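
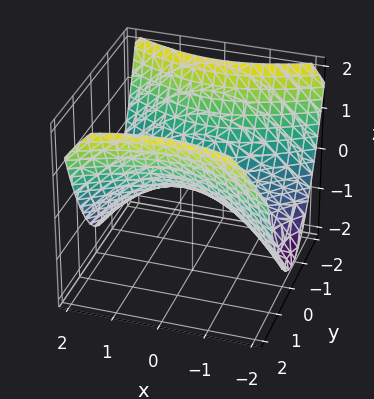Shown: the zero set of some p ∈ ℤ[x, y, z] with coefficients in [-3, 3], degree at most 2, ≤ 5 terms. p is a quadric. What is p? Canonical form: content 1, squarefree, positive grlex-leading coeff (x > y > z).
First, degree: a saddle surface; a quadric, so deg p = 2.
Then, symmetries: it's symmetric under y → −y, forcing even powers of y; the x ↦ −x reflection is a symmetry, so x appears only in even powers.
Next, reading off the gridlines: it meets the z-axis at z = 0 (among the integer gridlines); one x-axis crossing is at x = 0; one y-axis crossing is at y = 0.
Finally, the integer polynomial consistent with all of this is the stated p.

x^2 - 2*y^2 + 3*z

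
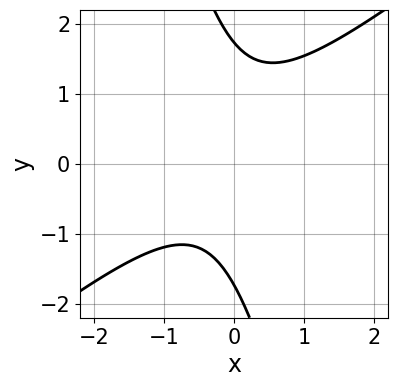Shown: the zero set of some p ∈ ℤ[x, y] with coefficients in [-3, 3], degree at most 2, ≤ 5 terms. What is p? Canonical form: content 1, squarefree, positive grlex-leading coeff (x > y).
First, deg p = 2.
Then, observable constraints: the curve avoids every integer x-axis point in the box.
Finally, solving for integer coefficients yields p as stated.

3*x^2 - 3*x*y - y^2 + x + 3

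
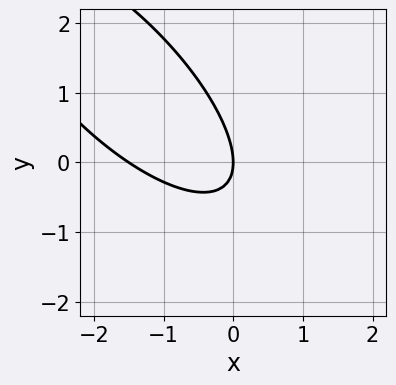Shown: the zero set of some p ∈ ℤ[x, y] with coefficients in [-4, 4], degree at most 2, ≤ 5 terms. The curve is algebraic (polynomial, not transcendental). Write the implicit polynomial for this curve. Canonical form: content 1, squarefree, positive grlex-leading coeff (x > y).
2*x^2 + 3*x*y + 2*y^2 + 3*x

(a) Degree: no degree-1 curve has this shape, so deg p = 2.
(b) Observable constraints: one x-axis crossing is at x = 0; one y-axis crossing is at y = 0.
(c) Matching integer coefficients to the picture gives p.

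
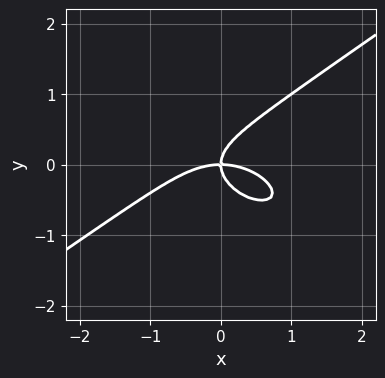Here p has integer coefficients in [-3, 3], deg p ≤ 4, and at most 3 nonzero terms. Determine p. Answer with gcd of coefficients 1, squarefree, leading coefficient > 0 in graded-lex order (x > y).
x^3 - 3*y^3 + 2*x*y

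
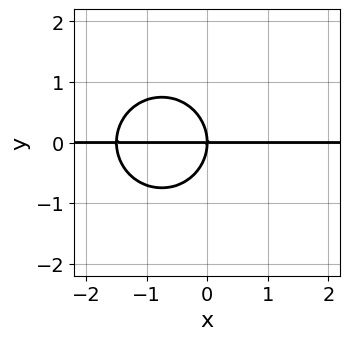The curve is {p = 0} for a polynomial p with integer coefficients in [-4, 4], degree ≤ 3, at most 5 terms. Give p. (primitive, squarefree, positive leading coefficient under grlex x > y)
2*x^2*y + 2*y^3 + 3*x*y

(a) The degree is 3 — the shape is more complex than any degree-2 curve.
(b) From the visible intercepts: the visible x-axis segment lies entirely on the curve; one y-axis crossing is at y = 0.
(c) Fitting integer coefficients to these (and the overall shape) gives p.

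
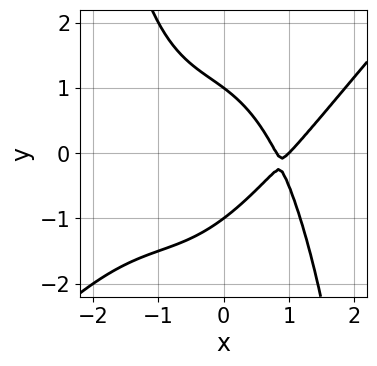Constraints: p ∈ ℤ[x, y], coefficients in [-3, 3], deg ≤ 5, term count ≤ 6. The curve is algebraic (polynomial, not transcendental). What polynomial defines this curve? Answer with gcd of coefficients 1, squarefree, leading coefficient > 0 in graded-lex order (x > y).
x^4 - x^3*y - 2*y^2 - 3*x + 2

(a) The degree is 4 — the shape is more complex than any degree-3 curve.
(b) Against the integer gridlines: among the integer gridlines, it crosses the y-axis at y ∈ {-1, 1}; it meets the x-axis at x = 1 (among the integer gridlines).
(c) Matching integer coefficients to the picture gives p.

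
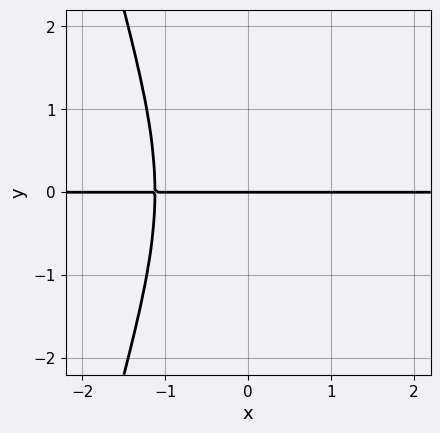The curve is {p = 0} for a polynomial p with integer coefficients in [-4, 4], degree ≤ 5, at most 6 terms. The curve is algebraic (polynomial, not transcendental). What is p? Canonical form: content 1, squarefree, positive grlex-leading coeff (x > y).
3*x^3*y + x^2*y + y^3 + 3*y

Degree: no degree-3 curve has this shape, so deg p = 4.
Reading off the gridlines: the visible x-axis segment lies entirely on the curve; it crosses the y-axis at the gridline y = 0.
Together with the visible shape, these determine p as stated.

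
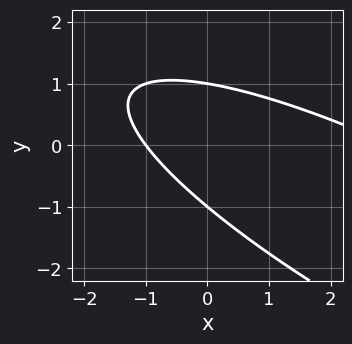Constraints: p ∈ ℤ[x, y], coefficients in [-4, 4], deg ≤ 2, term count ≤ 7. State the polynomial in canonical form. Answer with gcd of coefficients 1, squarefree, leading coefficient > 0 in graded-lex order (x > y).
1. deg p = 2. No degree-1 curve has this shape.
2. Observable constraints: the y-axis gridline crossings are at y ∈ {-1, 1}; one x-axis crossing is at x = -1.
3. Solving for integer coefficients yields p as stated.

x^2 + 3*x*y + 3*y^2 - 2*x - 3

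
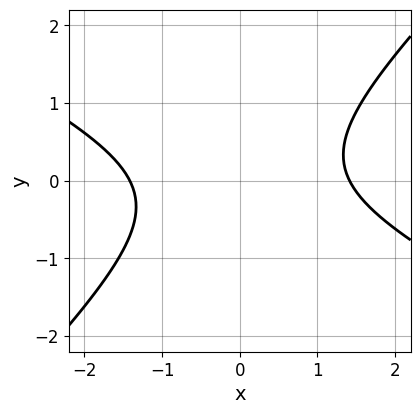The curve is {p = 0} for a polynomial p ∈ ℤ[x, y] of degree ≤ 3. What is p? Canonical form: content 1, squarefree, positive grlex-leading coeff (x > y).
(a) Degree: the shape is more complex than any degree-1 curve, so deg p = 2.
(b) Against the integer gridlines: the curve avoids every integer y-axis point in the box.
(c) Together with the visible shape, these determine p as stated.

x^2 + x*y - 2*y^2 - 2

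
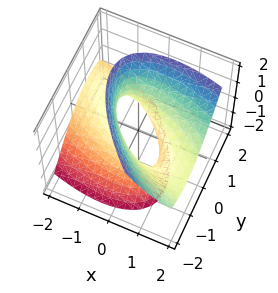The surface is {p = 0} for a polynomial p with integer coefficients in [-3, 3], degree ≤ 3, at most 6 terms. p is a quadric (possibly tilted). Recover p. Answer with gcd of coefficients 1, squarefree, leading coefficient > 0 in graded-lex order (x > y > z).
Degree: no degree-1 surface has this shape, so deg p = 2.
Checking where it meets the axes: the surface avoids every integer z-axis point in the box; the x-axis gridline crossings are at x ∈ {-1, 1}.
The integer polynomial consistent with all of this is the stated p.

x^2 + 2*x*y - 2*x*z + 2*y^2 - z^2 - 1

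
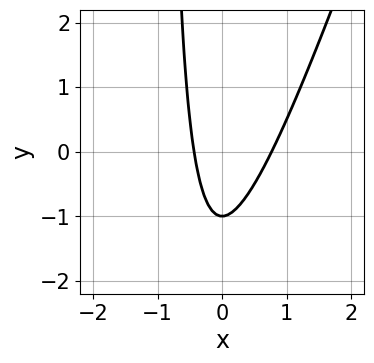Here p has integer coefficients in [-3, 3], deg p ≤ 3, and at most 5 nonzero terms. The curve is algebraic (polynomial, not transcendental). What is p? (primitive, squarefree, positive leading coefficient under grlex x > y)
3*x^2 - x*y - x - y - 1

1. The degree is 2 — no degree-1 curve has this shape.
2. From the visible intercepts: it crosses the y-axis at the gridline y = -1.
3. These observations pin down the coefficients.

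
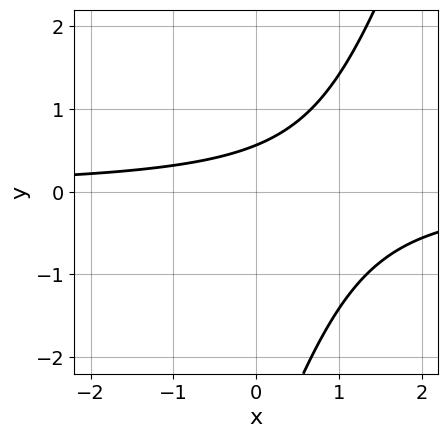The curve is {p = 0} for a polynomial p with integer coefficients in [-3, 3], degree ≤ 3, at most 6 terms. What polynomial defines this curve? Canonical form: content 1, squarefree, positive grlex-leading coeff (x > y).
3*x*y - y^2 - 3*y + 2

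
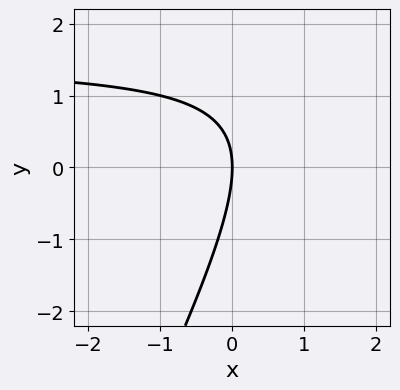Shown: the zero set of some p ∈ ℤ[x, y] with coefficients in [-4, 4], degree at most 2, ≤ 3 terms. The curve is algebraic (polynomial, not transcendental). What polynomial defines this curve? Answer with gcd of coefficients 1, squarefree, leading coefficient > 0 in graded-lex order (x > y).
2*x*y - y^2 - 3*x

1. deg p = 2. A generic line meets the curve in up to 2 points.
2. Observable constraints: it meets the y-axis at y = 0 (among the integer gridlines); it meets the x-axis at x = 0 (among the integer gridlines).
3. These observations pin down the coefficients.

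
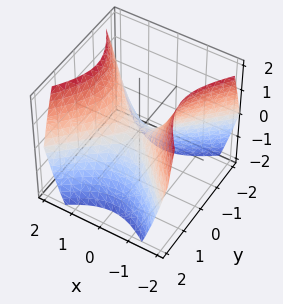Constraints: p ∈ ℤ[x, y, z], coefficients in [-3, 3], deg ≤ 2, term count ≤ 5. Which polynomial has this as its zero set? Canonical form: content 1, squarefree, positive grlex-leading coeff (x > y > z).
(a) deg p = 2. A saddle surface; a quadric.
(b) Symmetries: mirror symmetry y ↦ −y ⇒ only even powers of y; it's symmetric under x → −x, forcing even powers of x.
(c) From the visible intercepts: it crosses the z-axis at the gridline z = 0; it crosses the x-axis at the gridline x = 0; it crosses the y-axis at the gridline y = 0.
(d) The integer polynomial consistent with all of this is the stated p.

x^2 - y^2 - z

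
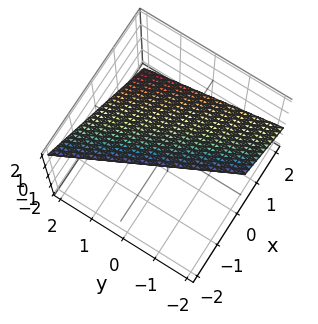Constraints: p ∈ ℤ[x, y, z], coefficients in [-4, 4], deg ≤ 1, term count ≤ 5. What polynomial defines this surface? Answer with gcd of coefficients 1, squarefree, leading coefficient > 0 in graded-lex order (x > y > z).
The degree is 1 — the surface is flat (a plane).
From the visible intercepts: one x-axis crossing is at x = 1; it crosses the z-axis at the gridline z = 1; one y-axis crossing is at y = 2.
Assembling these constraints gives the stated polynomial.

2*x + y + 2*z - 2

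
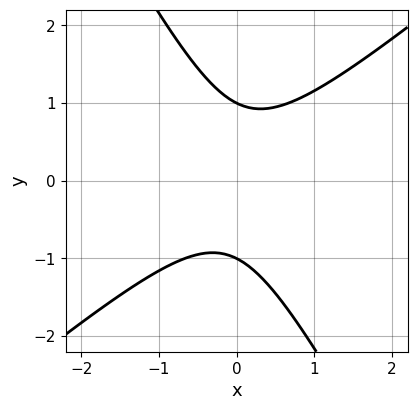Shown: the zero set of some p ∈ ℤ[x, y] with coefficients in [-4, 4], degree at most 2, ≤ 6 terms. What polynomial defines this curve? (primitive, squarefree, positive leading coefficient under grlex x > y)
3*x^2 - 2*x*y - 2*y^2 + 2

(a) deg p = 2. The shape is more complex than any degree-1 curve.
(b) From the visible intercepts: it misses every integer gridline on the x-axis; the y-axis gridline crossings are at y ∈ {-1, 1}.
(c) Matching integer coefficients to the picture gives p.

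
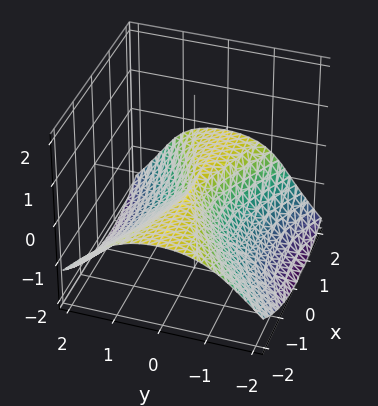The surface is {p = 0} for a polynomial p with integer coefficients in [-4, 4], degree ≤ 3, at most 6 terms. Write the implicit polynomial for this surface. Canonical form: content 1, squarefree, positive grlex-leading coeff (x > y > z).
1. The degree is 3 — the shape is more complex than any degree-2 surface.
2. Reading off the gridlines: it meets the z-axis at z = 0 (among the integer gridlines); one y-axis crossing is at y = 0.
3. Fitting integer coefficients to these (and the overall shape) gives p.

2*x^2*z + x*z^2 - 2*y^2*z + 3*z^3 + 2*y^2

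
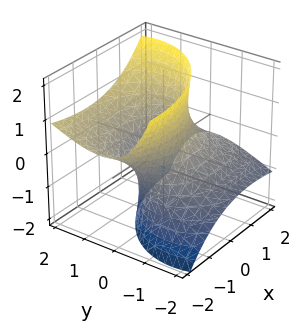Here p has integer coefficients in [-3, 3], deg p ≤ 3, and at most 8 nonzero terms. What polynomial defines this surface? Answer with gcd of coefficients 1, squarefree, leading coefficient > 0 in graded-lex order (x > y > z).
x^2 + 2*x*z + 2*y^2 - 3*y*z - z^2 - 2

1. Degree: the shape is more complex than any degree-1 surface, so deg p = 2.
2. Reading off the gridlines: no z-intercept at any integer in the box; among the integer gridlines, it crosses the y-axis at y ∈ {-1, 1}.
3. Solving for integer coefficients yields p as stated.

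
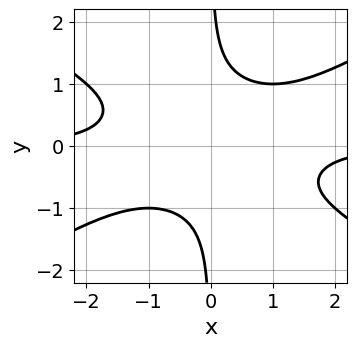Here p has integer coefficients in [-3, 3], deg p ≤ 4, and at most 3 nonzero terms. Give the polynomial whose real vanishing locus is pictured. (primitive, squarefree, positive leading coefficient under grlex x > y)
x^3*y - 3*x*y^3 + 2

First, deg p = 4.
Then, checking where it meets the axes: it misses every integer gridline on the y-axis; the curve avoids every integer x-axis point in the box.
Finally, fitting integer coefficients to these (and the overall shape) gives p.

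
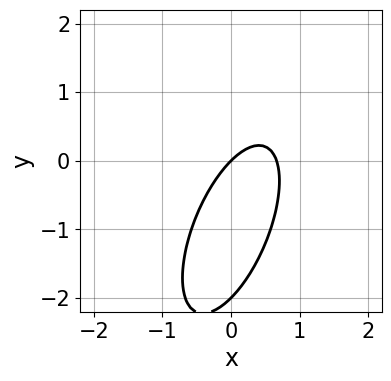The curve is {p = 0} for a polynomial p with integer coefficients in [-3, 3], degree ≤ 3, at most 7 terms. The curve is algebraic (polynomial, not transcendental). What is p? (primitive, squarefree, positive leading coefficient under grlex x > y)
3*x^2 - 2*x*y + y^2 - 2*x + 2*y

1. Degree: a generic line meets the curve in up to 2 points, so deg p = 2.
2. From the visible intercepts: it crosses the x-axis at the gridline x = 0; the y-axis gridline crossings are at y ∈ {-2, 0}.
3. Together with the visible shape, these determine p as stated.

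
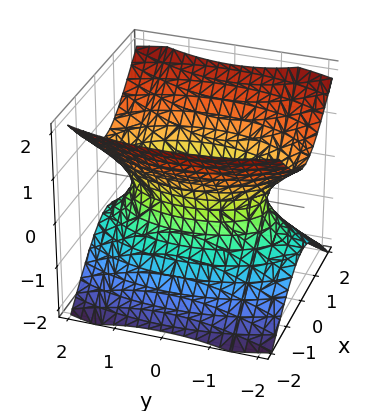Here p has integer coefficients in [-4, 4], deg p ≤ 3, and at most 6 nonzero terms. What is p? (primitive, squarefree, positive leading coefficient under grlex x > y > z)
(a) Degree: an hourglass — one-sheet hyperboloid; a quadric, so deg p = 2.
(b) Symmetries: mirror symmetry x ↦ −x ⇒ only even powers of x; the z ↦ −z reflection is a symmetry, so z appears only in even powers; the y ↦ −y reflection is a symmetry, so y appears only in even powers.
(c) Against the integer gridlines: the surface avoids every integer z-axis point in the box.
(d) Assembling these constraints gives the stated polynomial.

3*x^2 + y^2 - 3*z^2 - 2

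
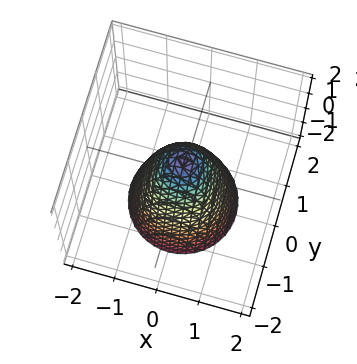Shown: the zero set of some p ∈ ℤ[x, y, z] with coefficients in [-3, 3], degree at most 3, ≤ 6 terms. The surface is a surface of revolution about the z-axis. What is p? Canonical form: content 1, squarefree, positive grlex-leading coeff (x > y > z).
2*x^2 + 2*y^2 + z - 1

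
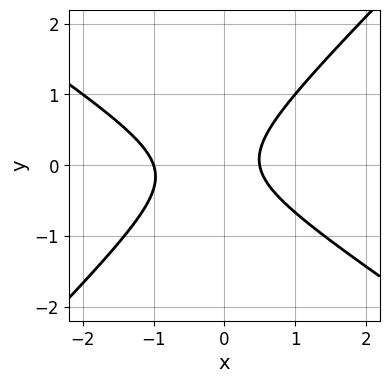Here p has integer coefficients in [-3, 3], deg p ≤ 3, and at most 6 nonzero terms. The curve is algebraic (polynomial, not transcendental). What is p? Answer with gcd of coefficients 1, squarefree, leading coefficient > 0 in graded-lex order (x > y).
2*x^2 + x*y - 3*y^2 + x - 1

(a) deg p = 2. No degree-1 curve has this shape.
(b) Checking where it meets the axes: it meets the x-axis at x = -1 (among the integer gridlines); it misses every integer gridline on the y-axis.
(c) Matching integer coefficients to the picture gives p.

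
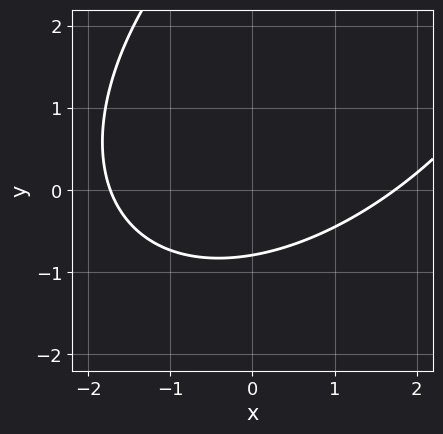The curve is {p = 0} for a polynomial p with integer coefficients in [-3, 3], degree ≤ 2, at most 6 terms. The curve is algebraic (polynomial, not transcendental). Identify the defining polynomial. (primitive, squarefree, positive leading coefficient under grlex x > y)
1. Degree: no degree-1 curve has this shape, so deg p = 2.
2. The integer polynomial consistent with all of this is the stated p.

x^2 - x*y + y^2 - 3*y - 3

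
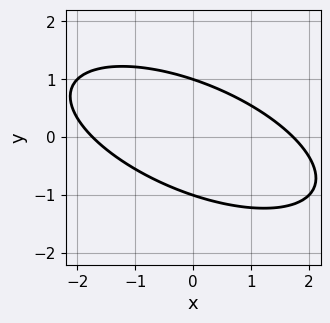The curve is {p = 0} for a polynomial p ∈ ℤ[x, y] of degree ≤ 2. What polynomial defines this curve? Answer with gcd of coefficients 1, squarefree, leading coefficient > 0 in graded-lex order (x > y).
(a) deg p = 2.
(b) Checking where it meets the axes: among the integer gridlines, it crosses the y-axis at y ∈ {-1, 1}.
(c) Together with the visible shape, these determine p as stated.

x^2 + 2*x*y + 3*y^2 - 3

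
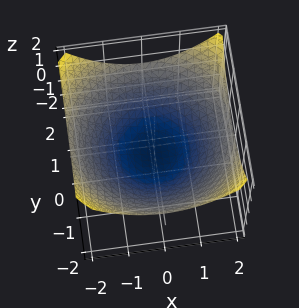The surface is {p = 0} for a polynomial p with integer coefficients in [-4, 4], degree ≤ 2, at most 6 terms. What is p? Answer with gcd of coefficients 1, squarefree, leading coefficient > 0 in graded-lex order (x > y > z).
x^2 + y^2 - 3*z - 2

1. Degree: the shape is more complex than any degree-1 surface, so deg p = 2.
2. Symmetries: rotational symmetry about the z-axis ⇒ p depends on x, y only through x² + y².
3. Observable constraints: a circular section at z = 0 has radius between 1 and 2.
4. Assembling these constraints gives the stated polynomial.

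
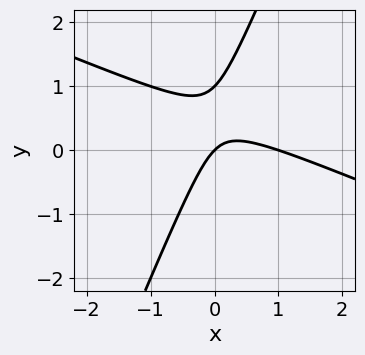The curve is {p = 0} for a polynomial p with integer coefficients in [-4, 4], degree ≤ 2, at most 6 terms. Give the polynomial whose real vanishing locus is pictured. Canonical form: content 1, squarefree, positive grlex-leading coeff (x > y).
The degree is 2 — no degree-1 curve has this shape.
From the visible intercepts: among the integer gridlines, it crosses the x-axis at x ∈ {0, 1}; among the integer gridlines, it crosses the y-axis at y ∈ {0, 1}.
The integer polynomial consistent with all of this is the stated p.

x^2 + 2*x*y - y^2 - x + y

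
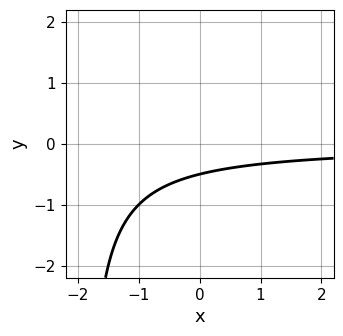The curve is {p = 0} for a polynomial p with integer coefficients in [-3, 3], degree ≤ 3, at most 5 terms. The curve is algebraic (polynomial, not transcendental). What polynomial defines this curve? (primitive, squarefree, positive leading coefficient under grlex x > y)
(a) deg p = 2. A generic line meets the curve in up to 2 points.
(b) Observable constraints: no x-intercept at any integer in the box.
(c) Together with the visible shape, these determine p as stated.

x*y + 2*y + 1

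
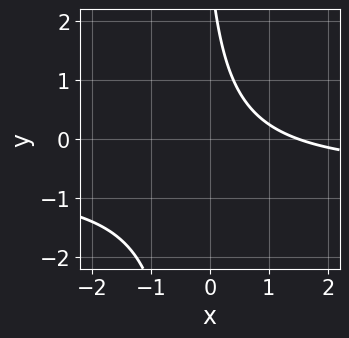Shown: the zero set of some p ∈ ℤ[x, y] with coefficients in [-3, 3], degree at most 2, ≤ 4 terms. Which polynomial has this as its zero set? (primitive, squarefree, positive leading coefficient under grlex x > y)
3*x*y + 2*x + y - 3

First, deg p = 2.
Next, from the visible intercepts: it misses every integer gridline on the y-axis.
Finally, together with the visible shape, these determine p as stated.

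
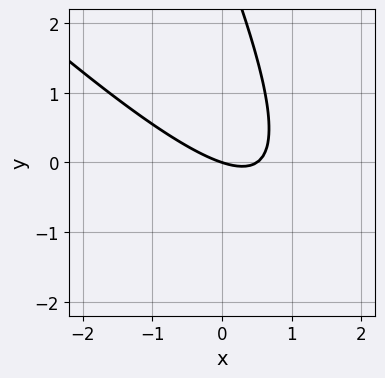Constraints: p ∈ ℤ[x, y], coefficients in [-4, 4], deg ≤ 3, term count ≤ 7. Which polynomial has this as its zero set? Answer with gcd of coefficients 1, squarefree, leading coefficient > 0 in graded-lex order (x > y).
(a) The degree is 2 — no degree-1 curve has this shape.
(b) Reading off the gridlines: it meets the y-axis at y = 0 (among the integer gridlines); one x-axis crossing is at x = 0.
(c) Solving for integer coefficients yields p as stated.

2*x^2 + 3*x*y + y^2 - x - 3*y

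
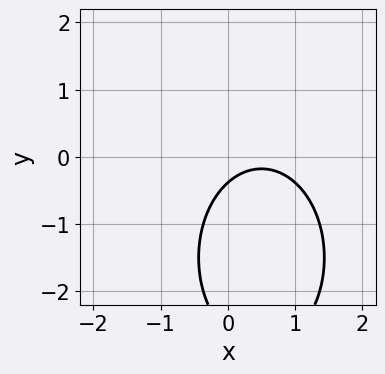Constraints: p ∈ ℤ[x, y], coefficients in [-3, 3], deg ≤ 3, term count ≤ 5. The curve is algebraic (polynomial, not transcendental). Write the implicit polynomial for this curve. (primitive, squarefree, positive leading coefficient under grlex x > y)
First, degree: a generic line meets the curve in up to 2 points, so deg p = 2.
Then, from the axis intercepts and sections: it misses every integer gridline on the x-axis.
Finally, assembling these constraints gives the stated polynomial.

2*x^2 + y^2 - 2*x + 3*y + 1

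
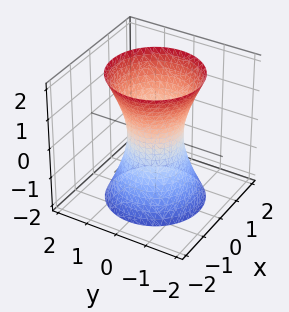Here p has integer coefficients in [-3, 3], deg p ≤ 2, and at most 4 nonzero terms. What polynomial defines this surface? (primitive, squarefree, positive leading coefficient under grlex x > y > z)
1. deg p = 2. One connected sheet with a waist; a quadric.
2. Symmetries: the z ↦ −z reflection is a symmetry, so z appears only in even powers; the z-axis is an axis of rotation, so x and y enter only as x² + y².
3. Observable constraints: no z-intercept at any integer in the box; a circular section at z = 0 has radius between 0 and 1.
4. The integer polynomial consistent with all of this is the stated p.

3*x^2 + 3*y^2 - z^2 - 2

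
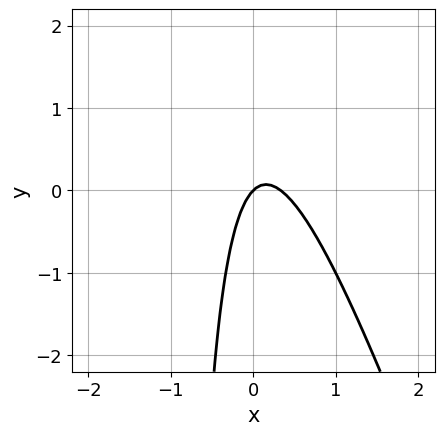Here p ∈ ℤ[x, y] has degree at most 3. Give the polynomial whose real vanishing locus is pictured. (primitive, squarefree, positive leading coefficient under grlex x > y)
3*x^2 + x*y - x + y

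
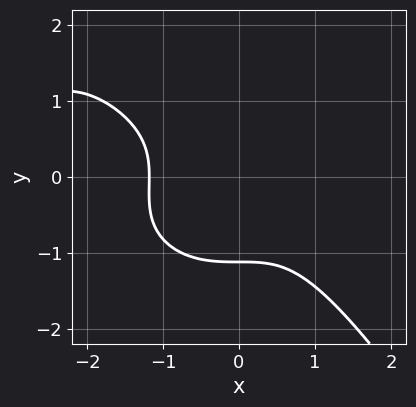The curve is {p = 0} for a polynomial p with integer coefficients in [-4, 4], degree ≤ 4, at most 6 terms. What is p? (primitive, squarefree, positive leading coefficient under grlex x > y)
1. Degree: the shape is more complex than any degree-3 curve, so deg p = 4.
2. The integer polynomial consistent with all of this is the stated p.

x^4 + 3*x^3 + 3*y^3 + y^2 + 3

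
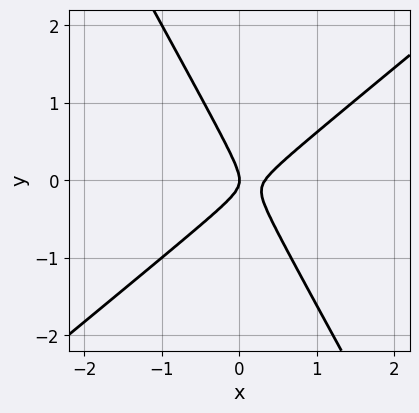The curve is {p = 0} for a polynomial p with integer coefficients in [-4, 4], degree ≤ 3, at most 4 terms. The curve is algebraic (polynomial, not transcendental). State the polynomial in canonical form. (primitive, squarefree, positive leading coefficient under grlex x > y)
The degree is 2 — the shape is more complex than any degree-1 curve.
Against the integer gridlines: one x-axis crossing is at x = 0; it meets the y-axis at y = 0 (among the integer gridlines).
The integer polynomial consistent with all of this is the stated p.

3*x^2 - 2*x*y - 2*y^2 - x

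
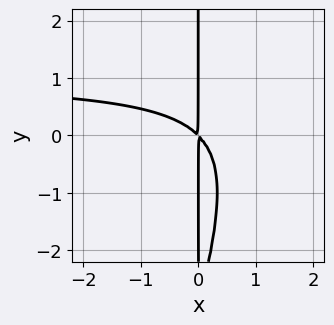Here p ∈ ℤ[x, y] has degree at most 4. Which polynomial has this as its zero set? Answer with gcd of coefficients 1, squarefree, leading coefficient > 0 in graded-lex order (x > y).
First, degree: a generic line meets the curve in up to 3 points, so deg p = 3.
Next, observable constraints: every point of the y-axis in the box is on the curve.
Finally, together with the visible shape, these determine p as stated.

3*x^2*y - x*y^2 - 3*x^2 - 3*x*y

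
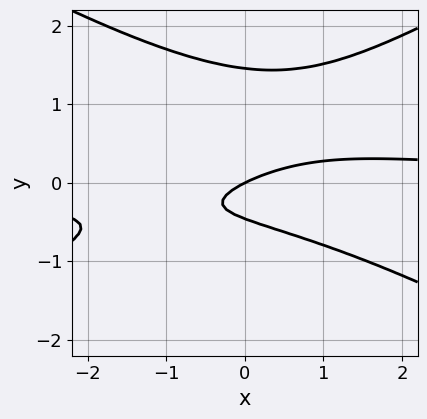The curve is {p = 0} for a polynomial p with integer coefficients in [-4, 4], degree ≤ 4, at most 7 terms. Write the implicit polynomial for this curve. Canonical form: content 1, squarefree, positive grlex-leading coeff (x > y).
x^2*y - 3*y^3 + 3*y^2 - x + 2*y

First, the degree is 3 — a generic line meets the curve in up to 3 points.
Next, checking where it meets the axes: it crosses the x-axis at the gridline x = 0; one y-axis crossing is at y = 0.
Finally, fitting integer coefficients to these (and the overall shape) gives p.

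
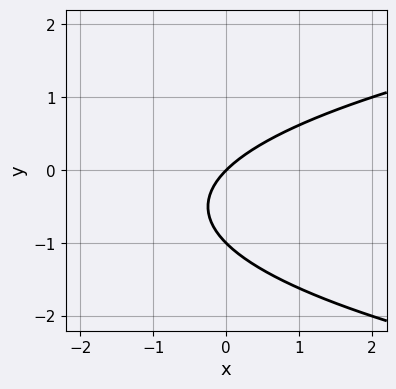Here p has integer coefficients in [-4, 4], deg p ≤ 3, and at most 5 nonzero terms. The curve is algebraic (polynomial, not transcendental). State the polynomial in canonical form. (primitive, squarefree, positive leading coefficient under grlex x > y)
y^2 - x + y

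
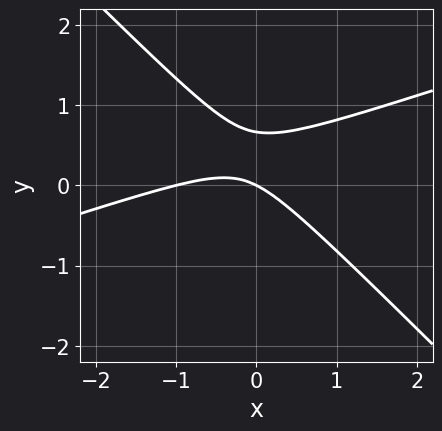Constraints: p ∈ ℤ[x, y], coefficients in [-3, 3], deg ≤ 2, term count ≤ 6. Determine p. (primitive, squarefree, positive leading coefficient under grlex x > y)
1. deg p = 2. The shape is more complex than any degree-1 curve.
2. From the axis intercepts and sections: among the integer gridlines, it crosses the x-axis at x ∈ {-1, 0}; it meets the y-axis at y = 0 (among the integer gridlines).
3. Together with the visible shape, these determine p as stated.

x^2 - 2*x*y - 3*y^2 + x + 2*y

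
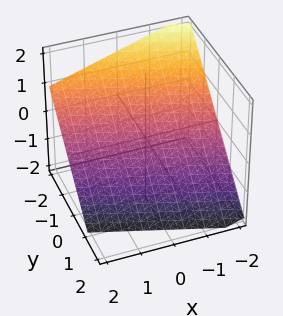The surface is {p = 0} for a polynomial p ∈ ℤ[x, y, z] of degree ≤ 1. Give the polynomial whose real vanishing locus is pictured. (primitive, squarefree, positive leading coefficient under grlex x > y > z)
1. deg p = 1. Every cross-section is a straight line — this is a plane.
2. Checking where it meets the axes: it crosses the x-axis at the gridline x = -2.
3. The integer polynomial consistent with all of this is the stated p.

x + 3*y + 3*z + 2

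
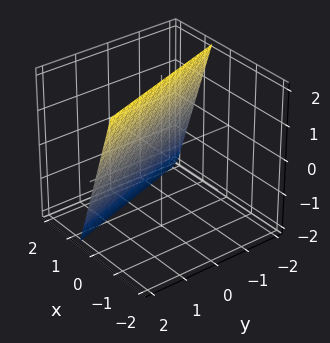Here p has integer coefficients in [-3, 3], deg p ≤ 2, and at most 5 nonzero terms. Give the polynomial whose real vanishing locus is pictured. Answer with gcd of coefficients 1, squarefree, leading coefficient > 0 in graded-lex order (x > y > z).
3*x + y + z - 2

1. Degree: every cross-section is a straight line — this is a plane, so deg p = 1.
2. From the visible intercepts: it crosses the z-axis at the gridline z = 2; one y-axis crossing is at y = 2.
3. Together with the visible shape, these determine p as stated.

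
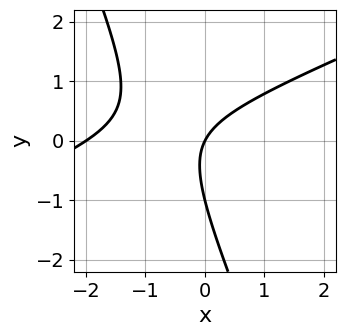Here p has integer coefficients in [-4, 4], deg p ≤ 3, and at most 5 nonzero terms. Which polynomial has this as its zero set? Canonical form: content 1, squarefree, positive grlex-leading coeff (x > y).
(a) Degree: a generic line meets the curve in up to 2 points, so deg p = 2.
(b) Observable constraints: the y-axis gridline crossings are at y ∈ {-1, 0}; the x-axis gridline crossings are at x ∈ {-2, 0}.
(c) Assembling these constraints gives the stated polynomial.

x^2 - 2*x*y - y^2 + 2*x - y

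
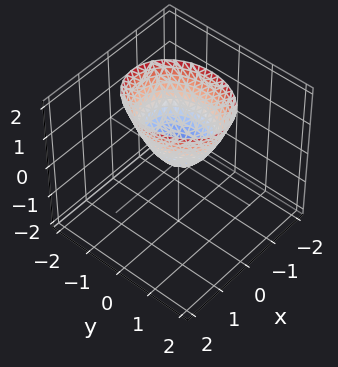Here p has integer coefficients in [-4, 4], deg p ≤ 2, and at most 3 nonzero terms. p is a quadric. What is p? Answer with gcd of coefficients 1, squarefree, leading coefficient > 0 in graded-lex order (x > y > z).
1. deg p = 2.
2. Symmetries: mirror symmetry x ↦ −x ⇒ only even powers of x; it's symmetric under y → −y, forcing even powers of y.
3. Reading off the gridlines: one x-axis crossing is at x = 0; one z-axis crossing is at z = 0; it crosses the y-axis at the gridline y = 0.
4. Solving for integer coefficients yields p as stated.

3*x^2 + 2*y^2 - 2*z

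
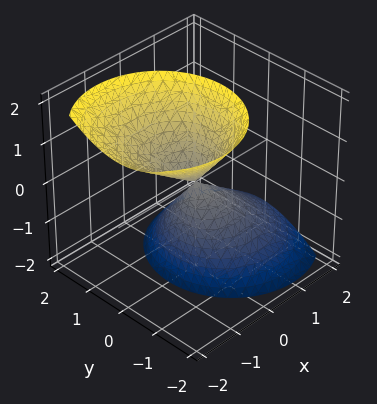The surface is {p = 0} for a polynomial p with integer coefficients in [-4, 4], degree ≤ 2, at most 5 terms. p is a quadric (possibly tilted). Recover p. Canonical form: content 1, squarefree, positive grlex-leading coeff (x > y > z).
2*x^2 + 2*x*z + 2*y^2 - z^2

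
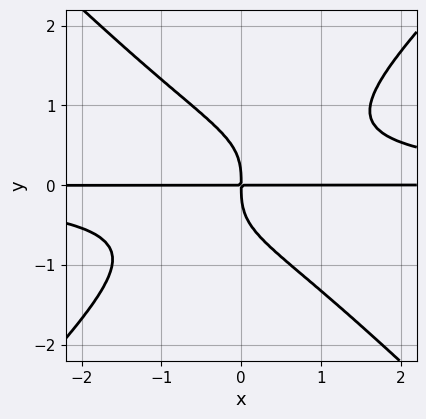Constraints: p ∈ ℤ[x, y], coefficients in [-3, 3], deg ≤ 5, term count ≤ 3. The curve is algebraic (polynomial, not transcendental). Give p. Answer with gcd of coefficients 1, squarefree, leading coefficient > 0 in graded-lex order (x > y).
x^2*y^2 - y^4 - x*y

Degree: no degree-3 curve has this shape, so deg p = 4.
From the axis intercepts and sections: the visible x-axis segment lies entirely on the curve.
Fitting integer coefficients to these (and the overall shape) gives p.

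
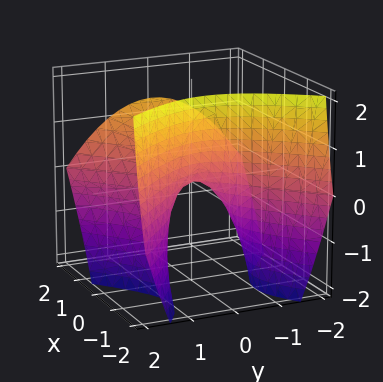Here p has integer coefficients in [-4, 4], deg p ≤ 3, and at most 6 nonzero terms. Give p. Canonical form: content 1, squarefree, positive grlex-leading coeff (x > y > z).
x^2 - x*z - y^2 - z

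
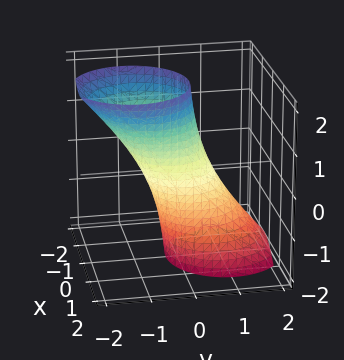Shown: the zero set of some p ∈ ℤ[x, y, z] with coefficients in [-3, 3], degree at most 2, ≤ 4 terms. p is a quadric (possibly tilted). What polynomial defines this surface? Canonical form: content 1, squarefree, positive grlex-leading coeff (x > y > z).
3*x^2 + 3*y^2 + 3*y*z - 2

1. deg p = 2. A generic line meets the surface in up to 2 points.
2. From the visible intercepts: it misses every integer gridline on the z-axis.
3. Solving for integer coefficients yields p as stated.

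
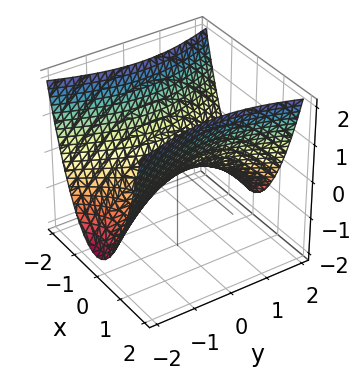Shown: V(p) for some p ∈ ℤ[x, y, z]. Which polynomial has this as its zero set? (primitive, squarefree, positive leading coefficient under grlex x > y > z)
deg p = 2. A hyperbolic paraboloid; a quadric.
Symmetries: mirror symmetry y ↦ −y ⇒ only even powers of y; the x ↦ −x reflection is a symmetry, so x appears only in even powers.
Reading off the gridlines: it meets the y-axis at y = 0 (among the integer gridlines); it crosses the z-axis at the gridline z = 0; it meets the x-axis at x = 0 (among the integer gridlines).
Together with the visible shape, these determine p as stated.

3*x^2 - y^2 - 3*z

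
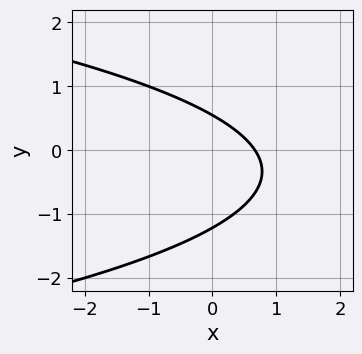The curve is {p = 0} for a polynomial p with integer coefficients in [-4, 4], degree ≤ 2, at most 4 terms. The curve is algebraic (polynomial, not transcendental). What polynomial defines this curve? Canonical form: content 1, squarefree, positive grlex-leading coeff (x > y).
3*y^2 + 3*x + 2*y - 2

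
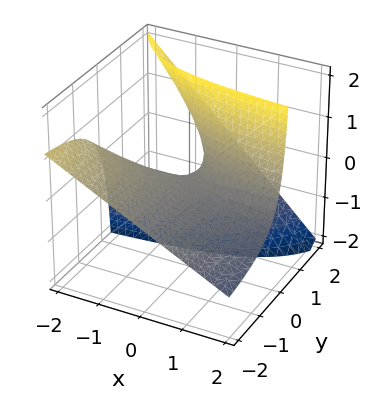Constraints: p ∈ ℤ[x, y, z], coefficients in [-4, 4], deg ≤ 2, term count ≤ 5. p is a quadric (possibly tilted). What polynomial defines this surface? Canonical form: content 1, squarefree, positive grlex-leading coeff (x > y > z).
1. Degree: the shape is more complex than any degree-1 surface, so deg p = 2.
2. Observable constraints: the visible x-axis segment lies entirely on the surface; one z-axis crossing is at z = 0.
3. Putting this together gives p.

2*x*y + 3*y*z - 2*z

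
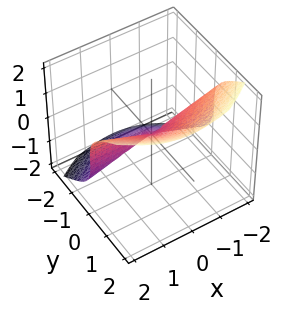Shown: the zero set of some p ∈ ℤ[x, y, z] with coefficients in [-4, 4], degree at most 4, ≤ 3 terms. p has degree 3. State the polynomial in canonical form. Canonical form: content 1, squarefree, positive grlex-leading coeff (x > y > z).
3*x^2*y + 2*y^3 - 3*z^3

1. deg p = 3.
2. Reading off the gridlines: every point of the x-axis in the box is on the surface; it meets the z-axis at z = 0 (among the integer gridlines); it meets the y-axis at y = 0 (among the integer gridlines).
3. These observations pin down the coefficients.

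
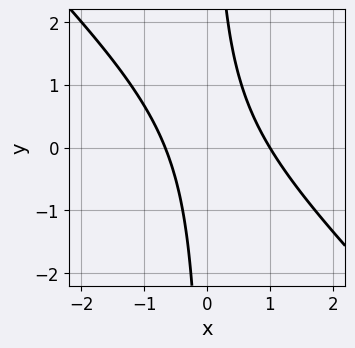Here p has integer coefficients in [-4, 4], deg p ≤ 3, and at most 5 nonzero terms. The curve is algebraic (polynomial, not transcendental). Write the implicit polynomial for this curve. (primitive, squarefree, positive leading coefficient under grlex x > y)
3*x^2 + 3*x*y - x - 2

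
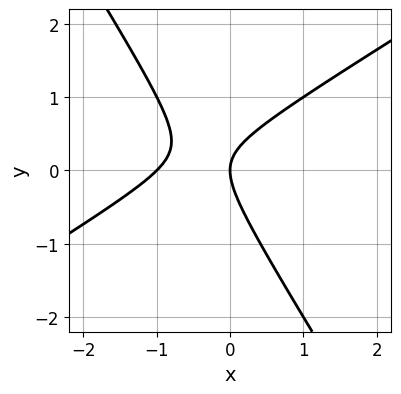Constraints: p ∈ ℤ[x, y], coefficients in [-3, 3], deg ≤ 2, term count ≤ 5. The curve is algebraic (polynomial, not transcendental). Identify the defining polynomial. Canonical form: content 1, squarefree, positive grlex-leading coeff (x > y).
First, the degree is 2 — the shape is more complex than any degree-1 curve.
Then, checking where it meets the axes: it crosses the y-axis at the gridline y = 0; the x-axis gridline crossings are at x ∈ {-1, 0}.
Finally, fitting integer coefficients to these (and the overall shape) gives p.

x^2 - x*y - y^2 + x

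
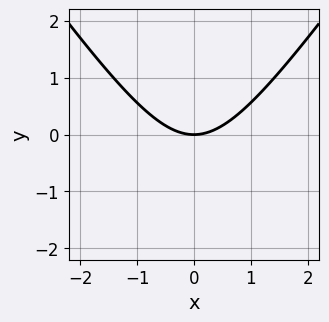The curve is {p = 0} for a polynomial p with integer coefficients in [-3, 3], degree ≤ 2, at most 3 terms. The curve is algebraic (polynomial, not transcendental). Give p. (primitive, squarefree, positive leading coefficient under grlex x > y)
Degree: a generic line meets the curve in up to 2 points, so deg p = 2.
Symmetries: mirror symmetry x ↦ −x ⇒ only even powers of x.
Checking where it meets the axes: it meets the y-axis at y = 0 (among the integer gridlines); it crosses the x-axis at the gridline x = 0.
Matching integer coefficients to the picture gives p.

2*x^2 - y^2 - 3*y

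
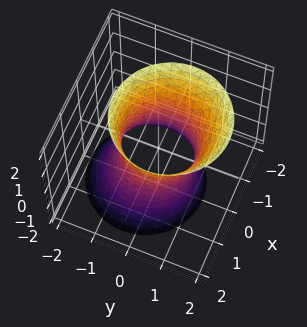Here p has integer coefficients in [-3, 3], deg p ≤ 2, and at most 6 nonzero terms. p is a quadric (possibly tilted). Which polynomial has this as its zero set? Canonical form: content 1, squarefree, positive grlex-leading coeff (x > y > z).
1. The degree is 2 — a generic line meets the surface in up to 2 points.
2. Reading off the gridlines: no z-intercept at any integer in the box; among the integer gridlines, it crosses the x-axis at x ∈ {-1, 1}; among the integer gridlines, it crosses the y-axis at y ∈ {-1, 1}.
3. These observations pin down the coefficients.

3*x^2 + 3*y^2 - y*z - z^2 - 3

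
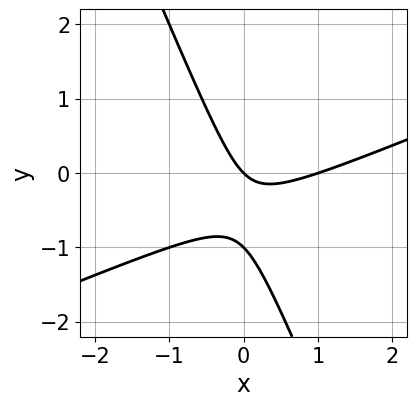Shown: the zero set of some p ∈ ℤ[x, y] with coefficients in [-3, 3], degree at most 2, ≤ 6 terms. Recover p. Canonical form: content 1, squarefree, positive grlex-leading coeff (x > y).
x^2 - 2*x*y - y^2 - x - y

(a) The degree is 2 — the shape is more complex than any degree-1 curve.
(b) Reading off the gridlines: among the integer gridlines, it crosses the y-axis at y ∈ {-1, 0}; the x-axis gridline crossings are at x ∈ {0, 1}.
(c) Together with the visible shape, these determine p as stated.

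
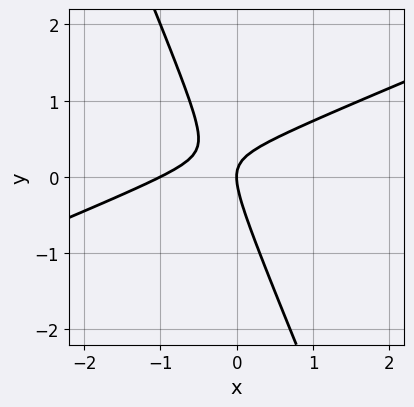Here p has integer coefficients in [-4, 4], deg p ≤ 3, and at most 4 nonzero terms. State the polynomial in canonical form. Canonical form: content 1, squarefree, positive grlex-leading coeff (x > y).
x^2 - 2*x*y - y^2 + x

(a) The degree is 2 — no degree-1 curve has this shape.
(b) Reading off the gridlines: among the integer gridlines, it crosses the x-axis at x ∈ {-1, 0}; one y-axis crossing is at y = 0.
(c) The integer polynomial consistent with all of this is the stated p.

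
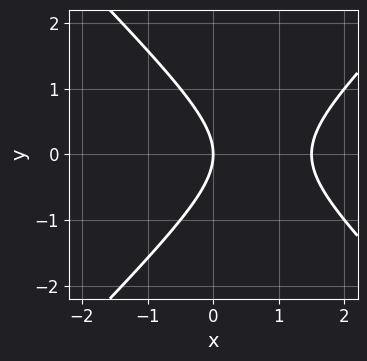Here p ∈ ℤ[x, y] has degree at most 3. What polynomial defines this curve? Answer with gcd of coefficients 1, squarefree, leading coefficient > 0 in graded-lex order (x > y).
First, the degree is 2 — no degree-1 curve has this shape.
Next, symmetries: it's symmetric under y → −y, forcing even powers of y.
Next, against the integer gridlines: one x-axis crossing is at x = 0; it meets the y-axis at y = 0 (among the integer gridlines).
Finally, putting this together gives p.

2*x^2 - 2*y^2 - 3*x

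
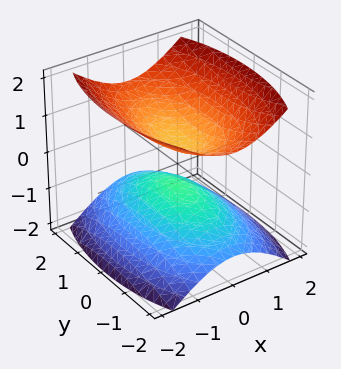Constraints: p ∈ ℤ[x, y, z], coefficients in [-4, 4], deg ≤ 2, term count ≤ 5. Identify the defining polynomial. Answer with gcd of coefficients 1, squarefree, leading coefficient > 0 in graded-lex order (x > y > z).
3*x^2 + y^2 - 3*z^2 + 1

(a) There are 2 components. Treating them together as one polynomial.
(b) Degree: two sheets facing apart; a quadric, so deg p = 2.
(c) Symmetries: it's symmetric under x → −x, forcing even powers of x; mirror symmetry z ↦ −z ⇒ only even powers of z; mirror symmetry y ↦ −y ⇒ only even powers of y.
(d) Observable constraints: it misses every integer gridline on the y-axis; the surface avoids every integer x-axis point in the box.
(e) Matching integer coefficients to the picture gives p.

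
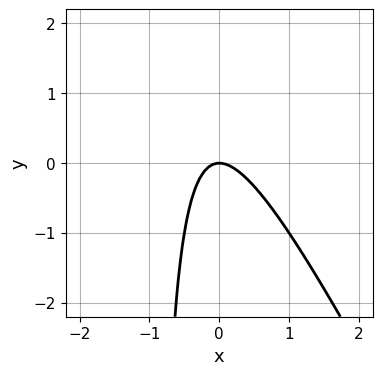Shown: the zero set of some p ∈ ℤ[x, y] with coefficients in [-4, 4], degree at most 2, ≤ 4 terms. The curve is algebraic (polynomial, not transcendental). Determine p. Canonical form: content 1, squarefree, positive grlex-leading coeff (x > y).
(a) deg p = 2. A generic line meets the curve in up to 2 points.
(b) Observable constraints: it meets the x-axis at x = 0 (among the integer gridlines); it meets the y-axis at y = 0 (among the integer gridlines).
(c) Matching integer coefficients to the picture gives p.

2*x^2 + x*y + y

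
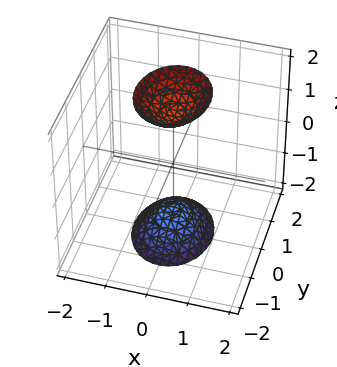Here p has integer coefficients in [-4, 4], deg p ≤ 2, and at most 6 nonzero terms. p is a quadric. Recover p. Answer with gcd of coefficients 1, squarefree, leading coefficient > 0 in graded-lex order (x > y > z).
1. There are 2 components. They look like related sheets of one shape, so recover p as a whole.
2. Degree: two separate bowl-shaped sheets opening away from each other; a quadric, so deg p = 2.
3. Symmetries: the z ↦ −z reflection is a symmetry, so z appears only in even powers; it's symmetric under x → −x, forcing even powers of x; the y ↦ −y reflection is a symmetry, so y appears only in even powers.
4. Reading off the gridlines: no x-intercept at any integer in the box; the surface avoids every integer y-axis point in the box.
5. The integer polynomial consistent with all of this is the stated p.

3*x^2 + 2*y^2 - z^2 + 2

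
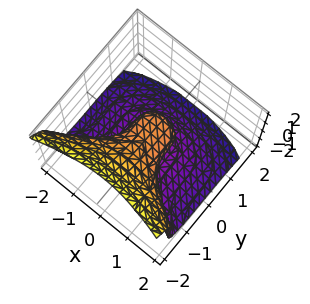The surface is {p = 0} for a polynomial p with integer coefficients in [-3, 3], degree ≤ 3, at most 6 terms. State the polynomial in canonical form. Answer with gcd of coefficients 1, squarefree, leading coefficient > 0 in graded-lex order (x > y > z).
First, the degree is 3 — the shape is more complex than any degree-2 surface.
Then, observable constraints: it meets the x-axis at x = 0 (among the integer gridlines); one y-axis crossing is at y = 0; the z-axis gridline crossings are at z ∈ {-1, 0, 1}.
Finally, solving for integer coefficients yields p as stated.

y^3 + z^3 + x^2 - z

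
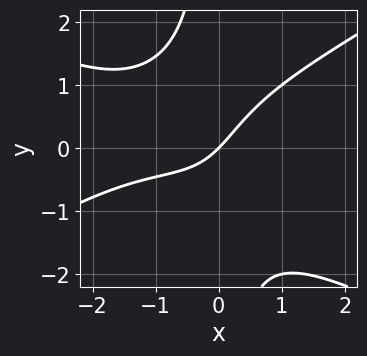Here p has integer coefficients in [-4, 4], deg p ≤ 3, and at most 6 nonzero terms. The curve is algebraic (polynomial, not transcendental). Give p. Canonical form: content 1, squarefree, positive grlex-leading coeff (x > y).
x^3 - 3*x*y^2 + 2*x^2 + 3*x - 3*y

deg p = 3. The shape is more complex than any degree-2 curve.
From the visible intercepts: one x-axis crossing is at x = 0; it meets the y-axis at y = 0 (among the integer gridlines).
Solving for integer coefficients yields p as stated.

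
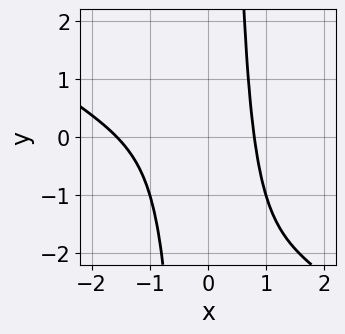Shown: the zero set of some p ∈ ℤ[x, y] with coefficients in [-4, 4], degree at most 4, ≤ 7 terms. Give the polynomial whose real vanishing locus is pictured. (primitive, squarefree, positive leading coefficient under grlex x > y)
First, degree: the shape is more complex than any degree-3 curve, so deg p = 4.
Then, from the visible intercepts: no y-intercept at any integer in the box.
Finally, together with the visible shape, these determine p as stated.

2*x^4 + 3*x^3*y + 3*x^3 + x^2 - 3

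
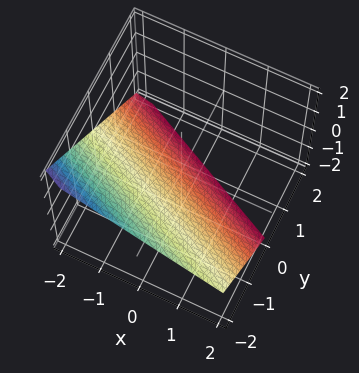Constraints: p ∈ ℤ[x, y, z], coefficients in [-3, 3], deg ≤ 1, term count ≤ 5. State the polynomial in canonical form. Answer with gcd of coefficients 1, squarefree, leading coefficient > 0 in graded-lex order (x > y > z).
(a) The degree is 1 — the surface is flat (a plane).
(b) From the axis intercepts and sections: one x-axis crossing is at x = -2; one y-axis crossing is at y = -1.
(c) Solving for integer coefficients yields p as stated.

x + 2*y + 2*z + 2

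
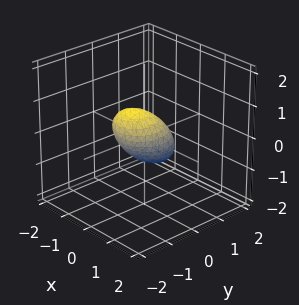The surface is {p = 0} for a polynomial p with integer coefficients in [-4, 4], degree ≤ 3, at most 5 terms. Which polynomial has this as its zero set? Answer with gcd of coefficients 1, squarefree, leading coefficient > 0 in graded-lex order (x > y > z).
1. The degree is 2 — no degree-1 surface has this shape.
2. Putting this together gives p.

3*x^2 + 3*y^2 + 3*y*z + 3*z^2 - 2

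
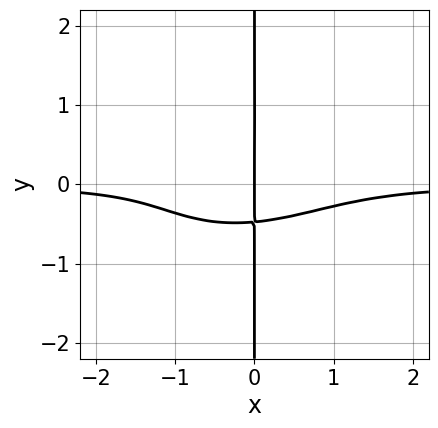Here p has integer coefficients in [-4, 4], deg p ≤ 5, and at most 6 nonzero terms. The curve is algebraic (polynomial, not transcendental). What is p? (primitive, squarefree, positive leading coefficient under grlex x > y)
2*x^3*y - 2*x^2*y^2 + 3*x*y^3 - 3*x*y^2 + x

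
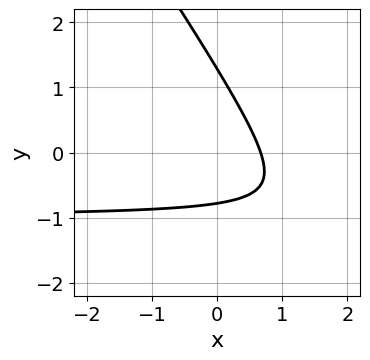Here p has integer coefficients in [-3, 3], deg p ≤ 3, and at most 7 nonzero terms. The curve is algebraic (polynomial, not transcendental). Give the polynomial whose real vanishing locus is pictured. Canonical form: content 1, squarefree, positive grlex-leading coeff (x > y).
3*x*y + 2*y^2 + 3*x - y - 2

(a) deg p = 2.
(b) Matching integer coefficients to the picture gives p.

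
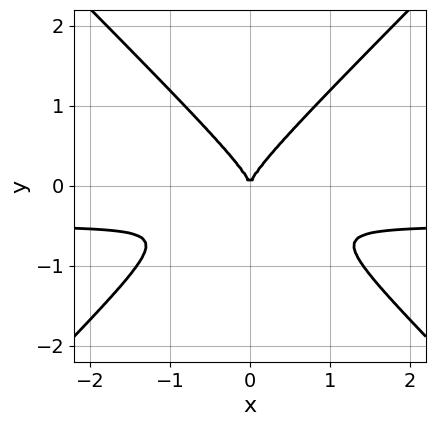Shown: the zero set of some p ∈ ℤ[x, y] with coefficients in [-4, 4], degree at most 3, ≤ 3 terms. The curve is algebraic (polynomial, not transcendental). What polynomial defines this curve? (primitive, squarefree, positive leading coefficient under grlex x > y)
First, deg p = 3.
Then, symmetries: it's symmetric under x → −x, forcing even powers of x.
Then, checking where it meets the axes: it meets the y-axis at y = 0 (among the integer gridlines); it meets the x-axis at x = 0 (among the integer gridlines).
Finally, assembling these constraints gives the stated polynomial.

2*x^2*y - 2*y^3 + x^2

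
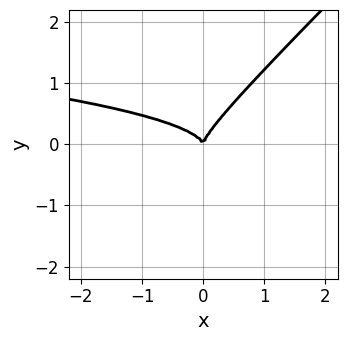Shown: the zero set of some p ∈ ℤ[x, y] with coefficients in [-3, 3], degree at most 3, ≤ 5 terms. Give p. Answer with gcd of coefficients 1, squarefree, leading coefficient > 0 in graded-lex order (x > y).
(a) deg p = 3. No degree-2 curve has this shape.
(b) Reading off the gridlines: it crosses the y-axis at the gridline y = 0; it crosses the x-axis at the gridline x = 0.
(c) These observations pin down the coefficients.

3*x*y^2 - 3*y^3 + x^2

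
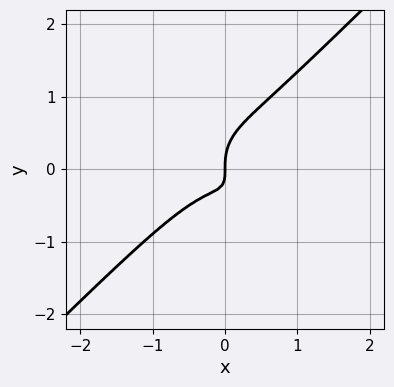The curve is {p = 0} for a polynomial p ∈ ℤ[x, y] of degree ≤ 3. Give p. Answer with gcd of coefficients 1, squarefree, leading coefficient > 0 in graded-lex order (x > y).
First, deg p = 3. The shape is more complex than any degree-2 curve.
Then, from the axis intercepts and sections: it meets the y-axis at y = 0 (among the integer gridlines); one x-axis crossing is at x = 0.
Finally, the integer polynomial consistent with all of this is the stated p.

3*x^3 - x*y^2 - 2*y^3 + 2*x*y + x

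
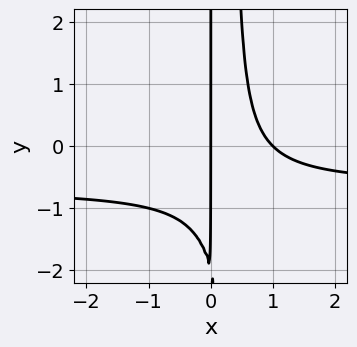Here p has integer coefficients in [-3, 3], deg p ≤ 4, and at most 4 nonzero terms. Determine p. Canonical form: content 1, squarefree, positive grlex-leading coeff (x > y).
1. deg p = 3.
2. From the visible intercepts: every point of the y-axis in the box is on the curve; among the integer gridlines, it crosses the x-axis at x ∈ {0, 1}.
3. These observations pin down the coefficients.

3*x^2*y + 2*x^2 - x*y - 2*x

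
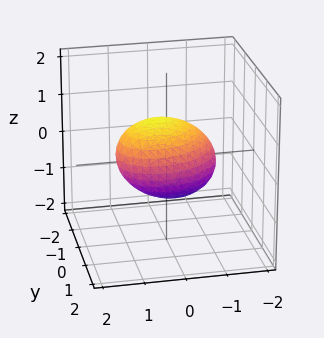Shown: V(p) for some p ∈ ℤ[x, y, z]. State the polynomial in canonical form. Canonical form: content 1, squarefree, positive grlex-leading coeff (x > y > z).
2*x^2 - x*y - x*z + 3*y^2 + 3*z^2 - 3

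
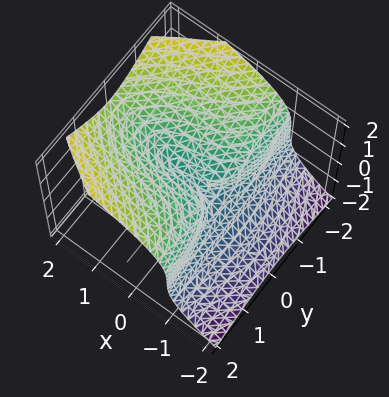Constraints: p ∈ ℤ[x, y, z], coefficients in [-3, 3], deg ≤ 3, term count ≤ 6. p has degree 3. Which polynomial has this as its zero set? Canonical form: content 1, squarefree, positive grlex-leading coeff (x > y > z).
The degree is 3 — a generic line meets the surface in up to 3 points.
Reading off the gridlines: it crosses the x-axis at the gridline x = 0; it crosses the y-axis at the gridline y = 0; it crosses the z-axis at the gridline z = 0.
Assembling these constraints gives the stated polynomial.

x^3 + 3*x*y^2 - 3*z^3 + 3*y^2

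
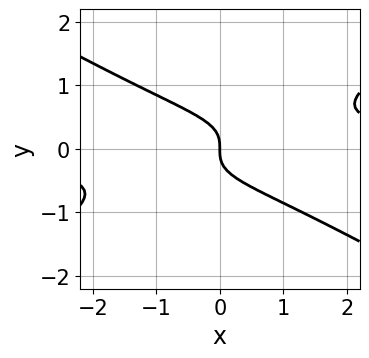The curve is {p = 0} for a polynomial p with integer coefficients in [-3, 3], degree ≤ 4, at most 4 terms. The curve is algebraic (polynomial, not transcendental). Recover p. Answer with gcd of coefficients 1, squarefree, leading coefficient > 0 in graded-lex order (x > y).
x^2*y - 3*y^3 - x

1. The degree is 3 — a generic line meets the curve in up to 3 points.
2. Reading off the gridlines: it crosses the x-axis at the gridline x = 0; it crosses the y-axis at the gridline y = 0.
3. These observations pin down the coefficients.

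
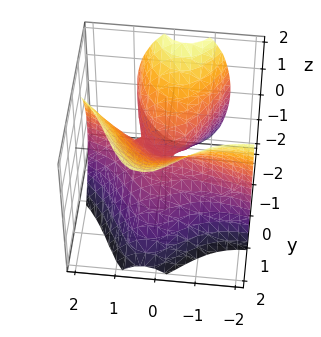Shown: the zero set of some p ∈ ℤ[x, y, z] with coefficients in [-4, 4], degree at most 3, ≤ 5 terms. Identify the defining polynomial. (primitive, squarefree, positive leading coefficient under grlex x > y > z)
x^3 + 3*x^2*y - x*y^2 + 2*y^2 - 2*z^2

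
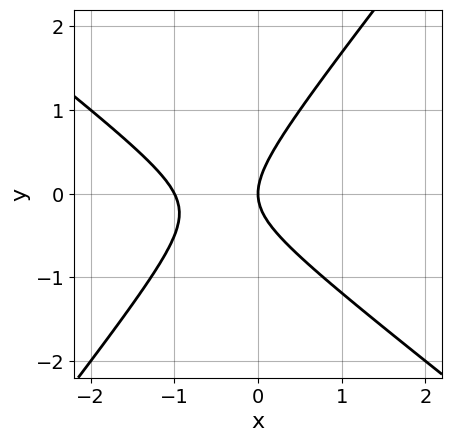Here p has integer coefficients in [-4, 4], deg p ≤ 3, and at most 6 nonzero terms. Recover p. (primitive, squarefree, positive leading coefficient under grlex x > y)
First, deg p = 2. The shape is more complex than any degree-1 curve.
Then, from the visible intercepts: it meets the y-axis at y = 0 (among the integer gridlines); among the integer gridlines, it crosses the x-axis at x ∈ {-1, 0}.
Finally, solving for integer coefficients yields p as stated.

2*x^2 + x*y - 2*y^2 + 2*x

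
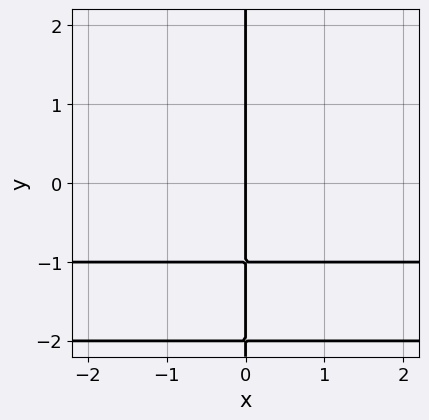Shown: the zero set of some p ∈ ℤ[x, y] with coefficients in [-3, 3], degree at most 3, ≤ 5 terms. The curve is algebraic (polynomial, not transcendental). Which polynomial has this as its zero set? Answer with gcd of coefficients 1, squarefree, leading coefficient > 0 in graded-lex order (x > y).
(a) deg p = 3. The shape is more complex than any degree-2 curve.
(b) Against the integer gridlines: it crosses the x-axis at the gridline x = 0; the visible y-axis segment lies entirely on the curve.
(c) Putting this together gives p.

x*y^2 + 3*x*y + 2*x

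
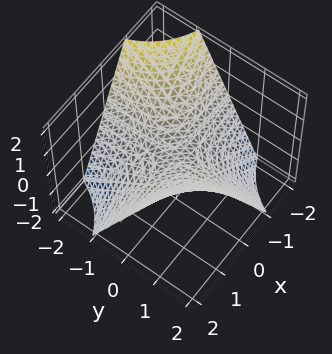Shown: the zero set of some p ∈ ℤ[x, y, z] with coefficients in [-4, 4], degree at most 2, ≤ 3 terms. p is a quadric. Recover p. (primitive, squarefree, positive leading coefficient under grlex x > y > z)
x*y - z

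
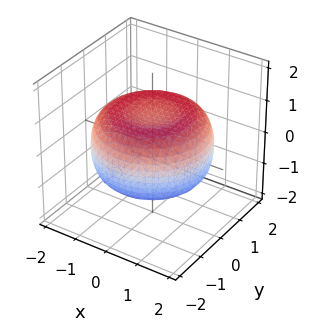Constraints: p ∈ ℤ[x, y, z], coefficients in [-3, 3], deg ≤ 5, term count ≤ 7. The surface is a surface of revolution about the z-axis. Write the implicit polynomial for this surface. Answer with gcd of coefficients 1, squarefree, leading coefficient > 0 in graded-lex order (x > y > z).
deg p = 4. No degree-3 surface has this shape.
Symmetry: the z-axis is an axis of rotation, so x and y enter only as x² + y².
Against the integer gridlines: a circular section at z = -1 has radius exactly 1.
Matching integer coefficients to the picture gives p.

x^4 + 2*x^2*y^2 + y^4 - 2*x^2 - 2*y^2 + 3*z^2 - 2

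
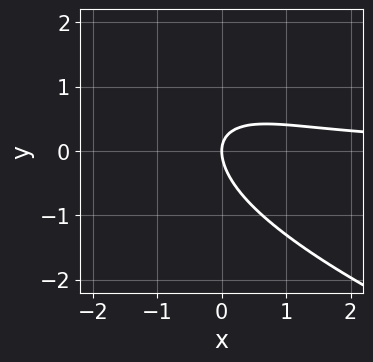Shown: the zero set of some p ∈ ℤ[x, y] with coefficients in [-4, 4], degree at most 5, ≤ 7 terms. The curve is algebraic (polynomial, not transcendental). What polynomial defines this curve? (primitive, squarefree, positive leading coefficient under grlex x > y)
2*y^4 + 3*x^2*y + 3*x*y + 3*y^2 - 3*x

(a) deg p = 4. The shape is more complex than any degree-3 curve.
(b) From the visible intercepts: one x-axis crossing is at x = 0; it crosses the y-axis at the gridline y = 0.
(c) Putting this together gives p.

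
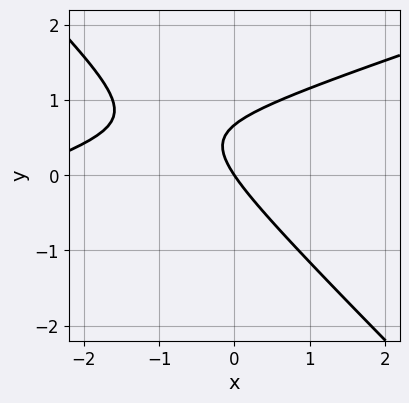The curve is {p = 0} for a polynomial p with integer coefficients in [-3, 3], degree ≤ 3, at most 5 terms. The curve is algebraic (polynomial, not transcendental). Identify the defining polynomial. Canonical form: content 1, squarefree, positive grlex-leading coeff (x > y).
x^2 - 2*x*y - 3*y^2 + 3*x + 2*y

1. The degree is 2 — the shape is more complex than any degree-1 curve.
2. From the visible intercepts: one x-axis crossing is at x = 0; it crosses the y-axis at the gridline y = 0.
3. The integer polynomial consistent with all of this is the stated p.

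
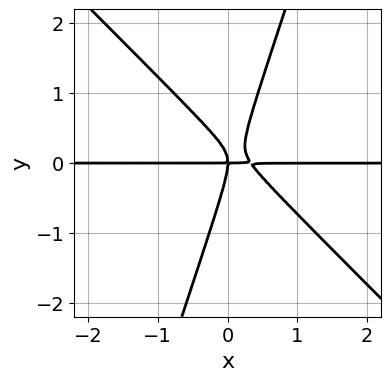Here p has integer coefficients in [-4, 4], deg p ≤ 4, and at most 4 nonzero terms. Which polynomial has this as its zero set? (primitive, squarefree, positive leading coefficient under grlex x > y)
3*x^2*y + 2*x*y^2 - y^3 - x*y

1. deg p = 3. A generic line meets the curve in up to 3 points.
2. Reading off the gridlines: the visible x-axis segment lies entirely on the curve; it meets the y-axis at y = 0 (among the integer gridlines).
3. These observations pin down the coefficients.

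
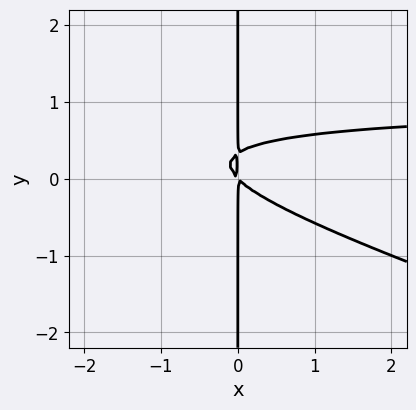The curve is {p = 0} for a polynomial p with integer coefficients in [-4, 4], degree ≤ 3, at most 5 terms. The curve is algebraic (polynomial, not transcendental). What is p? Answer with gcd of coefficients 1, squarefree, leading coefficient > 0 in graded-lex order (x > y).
First, the degree is 3 — the shape is more complex than any degree-2 curve.
Then, reading off the gridlines: every point of the y-axis in the box is on the curve.
Finally, solving for integer coefficients yields p as stated.

x^2*y + 3*x*y^2 - x^2 - x*y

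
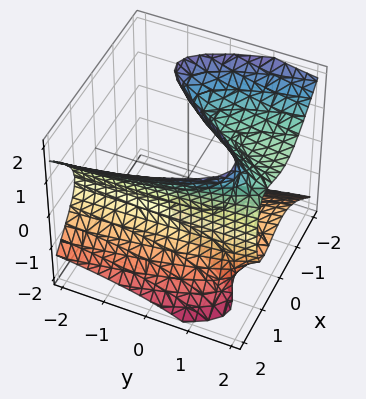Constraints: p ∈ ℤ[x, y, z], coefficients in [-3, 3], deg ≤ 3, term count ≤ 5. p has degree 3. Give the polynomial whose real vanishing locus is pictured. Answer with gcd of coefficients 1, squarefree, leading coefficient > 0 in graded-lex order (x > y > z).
3*x^3 - 3*x*z^2 + 2*y*z^2 - 3

First, deg p = 3. The shape is more complex than any degree-2 surface.
Next, from the axis intercepts and sections: it misses every integer gridline on the y-axis; no z-intercept at any integer in the box; it meets the x-axis at x = 1 (among the integer gridlines).
Finally, these observations pin down the coefficients.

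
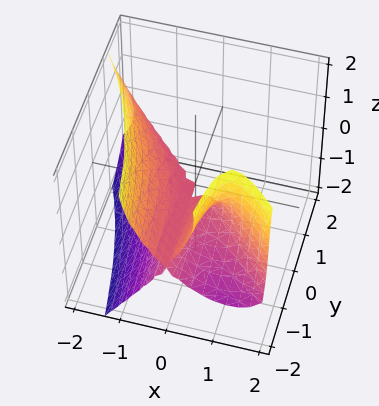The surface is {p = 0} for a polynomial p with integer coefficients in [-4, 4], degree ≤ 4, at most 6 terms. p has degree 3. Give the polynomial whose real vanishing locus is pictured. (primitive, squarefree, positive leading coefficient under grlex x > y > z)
3*x^3 + 3*x^2*y - z^3 - 2*x*z + 3*z^2

First, deg p = 3.
Next, from the axis intercepts and sections: one x-axis crossing is at x = 0; the visible y-axis segment lies entirely on the surface; one z-axis crossing is at z = 0.
Finally, assembling these constraints gives the stated polynomial.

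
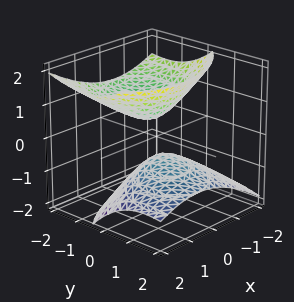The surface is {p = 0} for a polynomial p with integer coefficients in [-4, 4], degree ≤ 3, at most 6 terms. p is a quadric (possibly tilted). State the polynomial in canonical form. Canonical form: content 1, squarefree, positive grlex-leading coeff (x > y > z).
2*x^2 - x*y + 2*y^2 + 3*y*z - 3*z^2 + 1

1. I count 2 distinct pieces. They look like related sheets of one shape, so recover p as a whole.
2. The degree is 2 — a generic line meets the surface in up to 2 points.
3. Observable constraints: it misses every integer gridline on the x-axis; no y-intercept at any integer in the box.
4. Together with the visible shape, these determine p as stated.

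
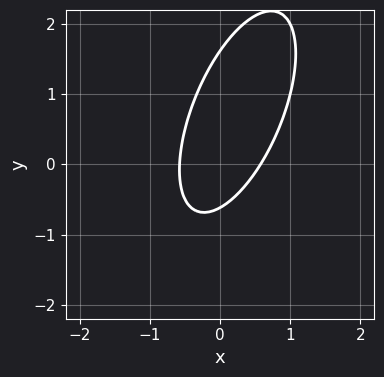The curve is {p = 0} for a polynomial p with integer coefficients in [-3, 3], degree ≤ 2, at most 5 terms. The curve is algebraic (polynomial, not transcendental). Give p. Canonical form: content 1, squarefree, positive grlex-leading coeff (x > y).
3*x^2 - 2*x*y + y^2 - y - 1

First, deg p = 2. The shape is more complex than any degree-1 curve.
Finally, matching integer coefficients to the picture gives p.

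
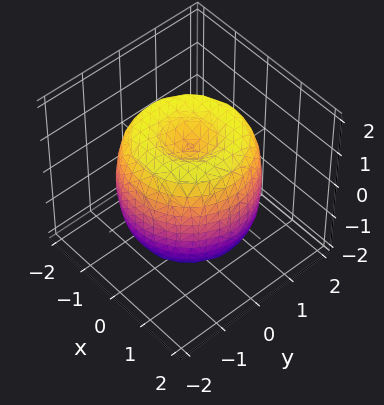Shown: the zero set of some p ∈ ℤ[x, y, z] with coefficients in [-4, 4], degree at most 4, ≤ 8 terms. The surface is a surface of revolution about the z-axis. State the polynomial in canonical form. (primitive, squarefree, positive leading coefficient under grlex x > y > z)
The degree is 4 — a generic line meets the surface in up to 4 points.
Symmetry: the z-axis is an axis of rotation, so x and y enter only as x² + y².
Against the integer gridlines: a circular section at z = -1 has radius between 1 and 2; the z-axis gridline crossings are at z ∈ {-1, 1}.
Together with the visible shape, these determine p as stated.

x^4 + 2*x^2*y^2 + y^4 - 2*x^2 - 2*y^2 + z^2 - 1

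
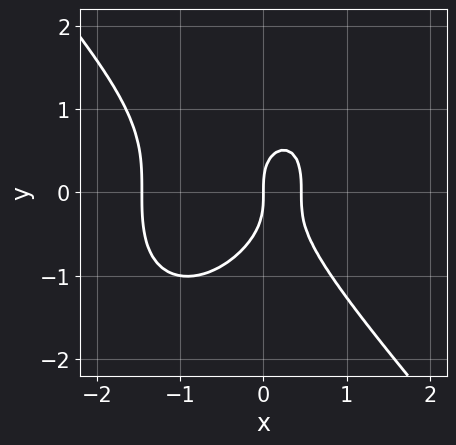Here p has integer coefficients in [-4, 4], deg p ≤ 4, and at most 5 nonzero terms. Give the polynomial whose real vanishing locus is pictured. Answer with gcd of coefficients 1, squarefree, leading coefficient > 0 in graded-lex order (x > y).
Degree: no degree-2 curve has this shape, so deg p = 3.
Checking where it meets the axes: it crosses the y-axis at the gridline y = 0; it crosses the x-axis at the gridline x = 0.
Solving for integer coefficients yields p as stated.

3*x^3 + 2*y^3 + 3*x^2 - 2*x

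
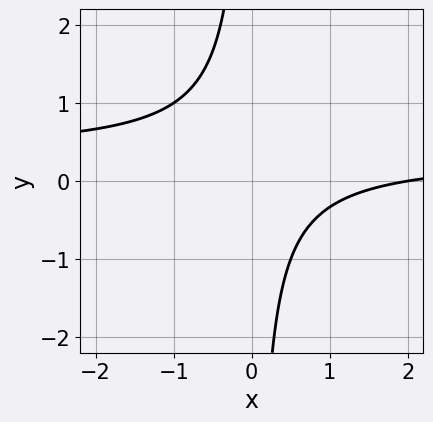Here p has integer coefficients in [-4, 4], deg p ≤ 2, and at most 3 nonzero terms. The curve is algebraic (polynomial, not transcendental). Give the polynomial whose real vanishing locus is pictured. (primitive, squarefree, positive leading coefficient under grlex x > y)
3*x*y - x + 2

1. deg p = 2.
2. From the visible intercepts: the curve avoids every integer y-axis point in the box; it crosses the x-axis at the gridline x = 2.
3. Fitting integer coefficients to these (and the overall shape) gives p.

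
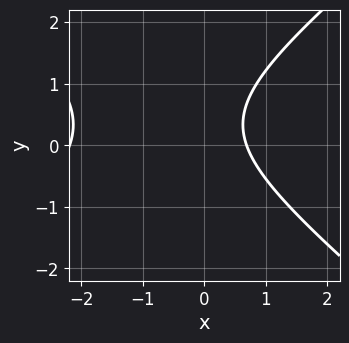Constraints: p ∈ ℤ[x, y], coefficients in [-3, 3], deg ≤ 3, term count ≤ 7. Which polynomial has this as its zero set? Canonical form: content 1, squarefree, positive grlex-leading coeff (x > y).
2*x^2 - 3*y^2 + 3*x + 2*y - 3

The degree is 2 — no degree-1 curve has this shape.
Reading off the gridlines: the curve avoids every integer y-axis point in the box.
Fitting integer coefficients to these (and the overall shape) gives p.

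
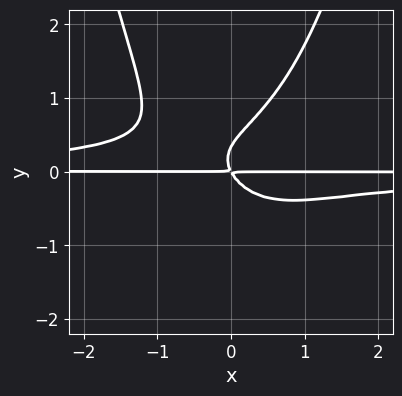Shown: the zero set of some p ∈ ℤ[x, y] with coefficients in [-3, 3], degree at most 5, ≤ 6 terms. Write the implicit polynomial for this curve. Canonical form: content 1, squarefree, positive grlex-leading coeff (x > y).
3*x^2*y^2 - 3*y^3 + 2*x*y + y^2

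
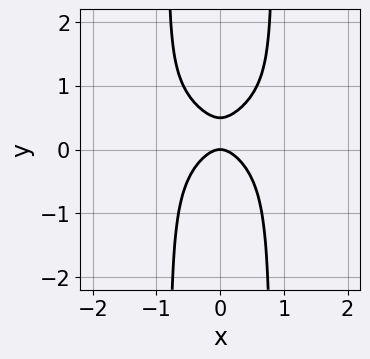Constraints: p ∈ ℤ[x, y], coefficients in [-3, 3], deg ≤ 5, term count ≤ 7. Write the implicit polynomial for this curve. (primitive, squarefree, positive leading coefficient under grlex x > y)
(a) Degree: a generic line meets the curve in up to 4 points, so deg p = 4.
(b) Symmetries: the x ↦ −x reflection is a symmetry, so x appears only in even powers.
(c) Observable constraints: it meets the x-axis at x = 0 (among the integer gridlines); it meets the y-axis at y = 0 (among the integer gridlines).
(d) Assembling these constraints gives the stated polynomial.

3*x^2*y^2 - 2*x^2*y + 2*x^2 - 2*y^2 + y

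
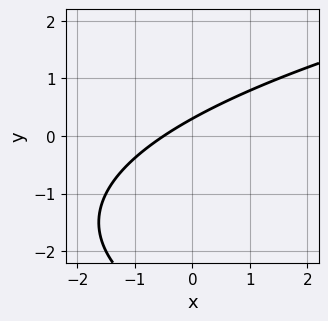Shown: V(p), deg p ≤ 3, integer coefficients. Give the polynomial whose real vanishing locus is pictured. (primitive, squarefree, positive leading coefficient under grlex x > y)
1. The degree is 2 — the shape is more complex than any degree-1 curve.
2. Solving for integer coefficients yields p as stated.

y^2 - 2*x + 3*y - 1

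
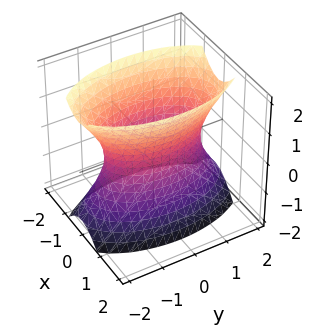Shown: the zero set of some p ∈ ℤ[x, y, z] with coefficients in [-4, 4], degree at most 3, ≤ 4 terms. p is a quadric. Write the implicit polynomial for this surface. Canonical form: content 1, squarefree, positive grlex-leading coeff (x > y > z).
1. The degree is 2 — one connected sheet with a waist; a quadric.
2. Symmetries: mirror symmetry x ↦ −x ⇒ only even powers of x; it's symmetric under y → −y, forcing even powers of y; mirror symmetry z ↦ −z ⇒ only even powers of z.
3. Observable constraints: no z-intercept at any integer in the box.
4. Solving for integer coefficients yields p as stated.

3*x^2 + y^2 - z^2 - 2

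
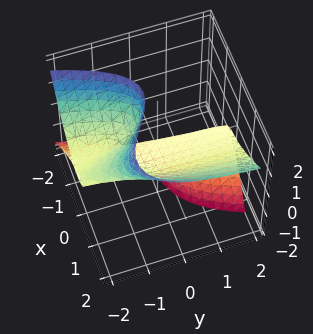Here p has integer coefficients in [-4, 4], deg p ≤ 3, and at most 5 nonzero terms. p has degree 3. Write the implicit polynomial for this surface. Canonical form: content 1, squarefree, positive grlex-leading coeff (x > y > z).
(a) deg p = 3. The shape is more complex than any degree-2 surface.
(b) Checking where it meets the axes: it crosses the z-axis at the gridline z = 0; it meets the x-axis at x = 0 (among the integer gridlines).
(c) Putting this together gives p. Check: (0, -2, 0) on the y-axis lies on the surface, and p(0, -2, 0) = 0. ✓

3*x^3 - 2*x^2*z - 3*y*z^2 - 3*x*z - 2*z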